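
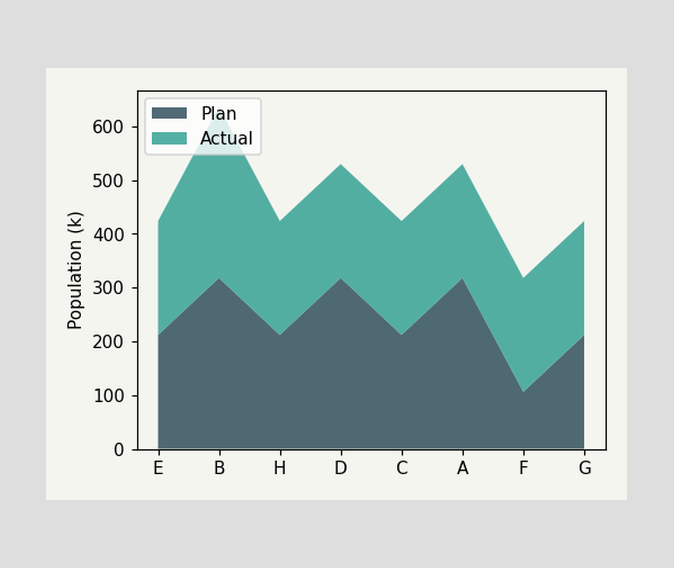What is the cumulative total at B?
The stacked total at B reaches 636k.

636k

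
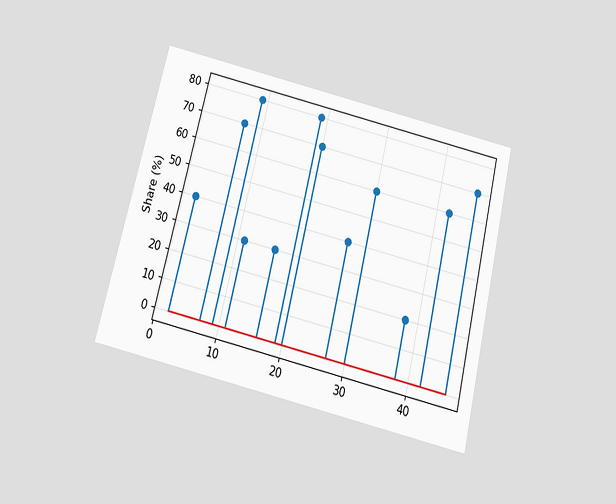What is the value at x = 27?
The chart is tilted about 14° clockwise and viewed slightly from below. The stem at x=27 reaches 40%.

40%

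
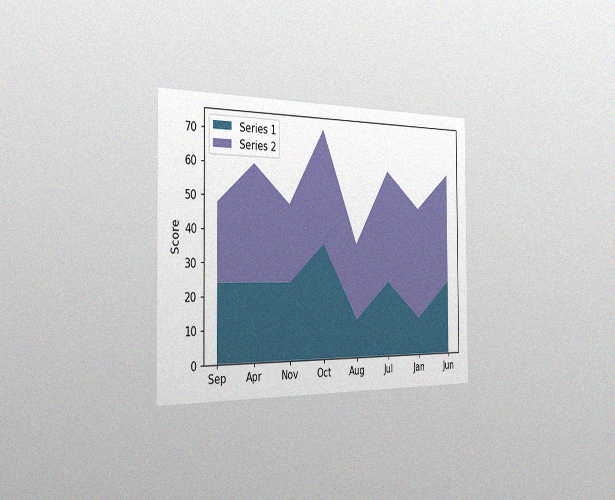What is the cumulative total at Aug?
36

The chart is viewed slightly from the left, with some photo noise. The stacked total at Aug reaches 36.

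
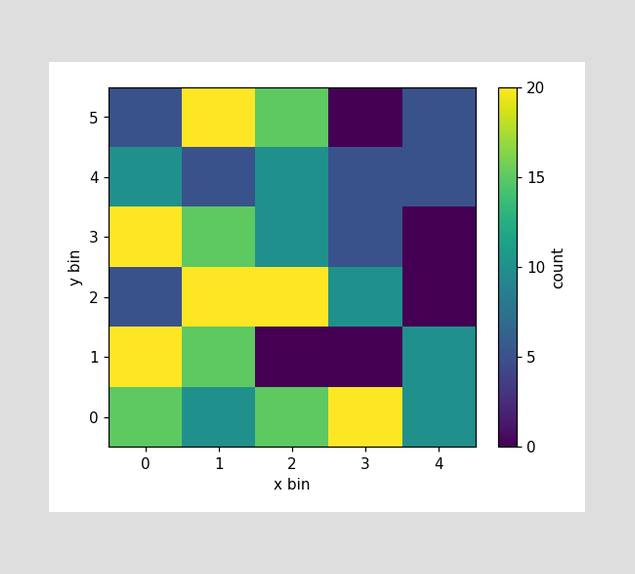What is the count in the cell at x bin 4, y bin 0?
Matching the cell (4, 0) against the colorbar gives 10.

10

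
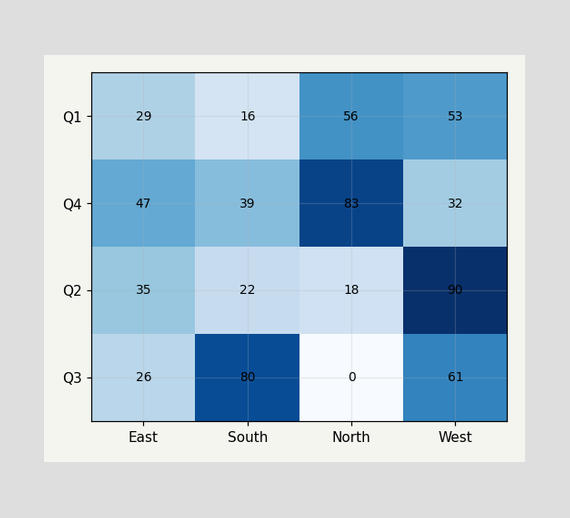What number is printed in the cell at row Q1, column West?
The (Q1, West) cell reads 53.

53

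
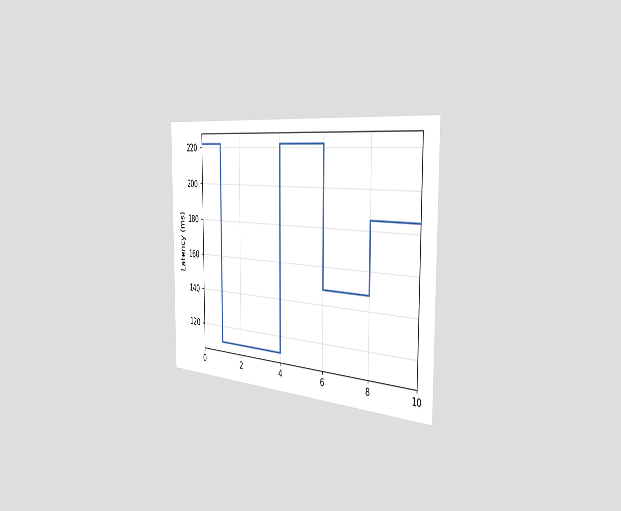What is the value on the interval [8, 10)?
The chart is viewed slightly from the right. On [8, 10) the step sits at 185ms.

185ms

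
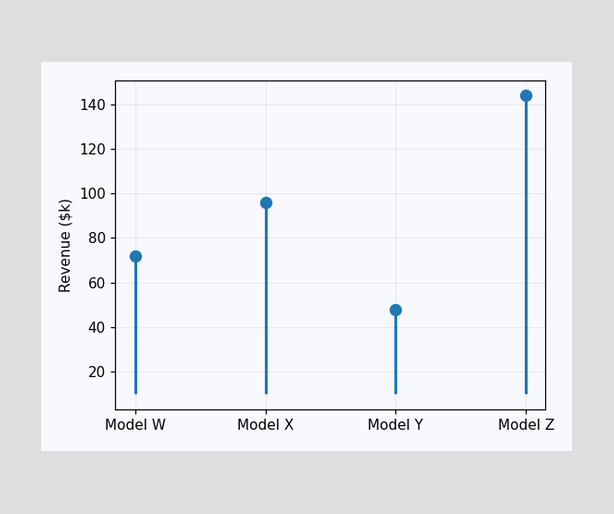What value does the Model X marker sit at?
The Model X marker sits at $96k.

$96k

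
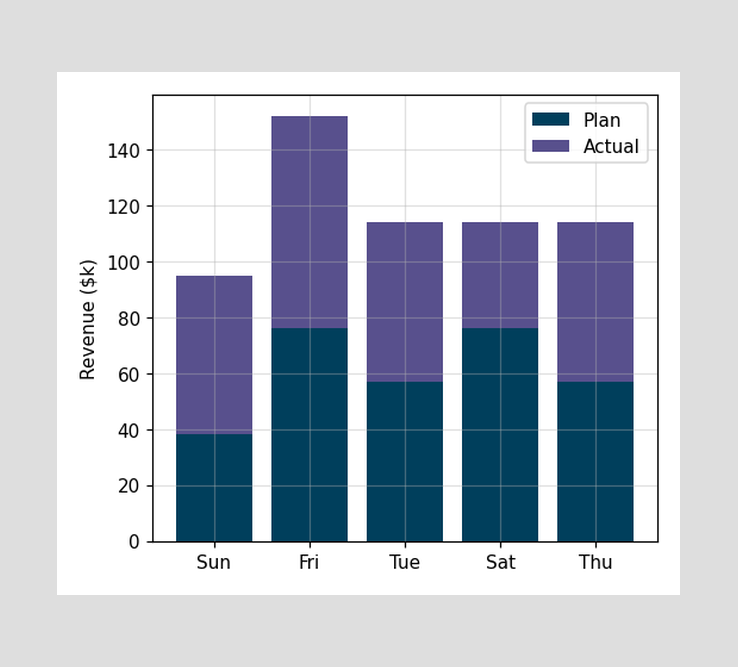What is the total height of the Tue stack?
$114k

The Tue stack's top reaches $114k on the y-axis.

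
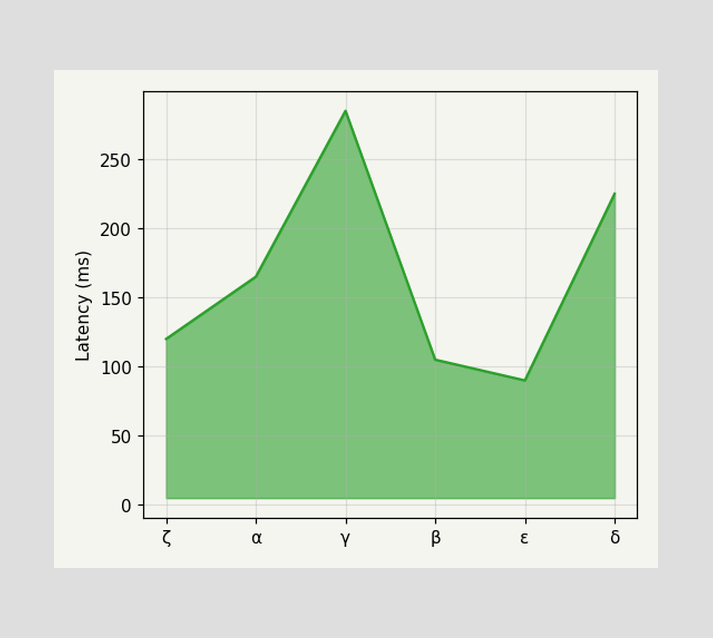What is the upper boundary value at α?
165ms

At α the upper boundary is at 165ms.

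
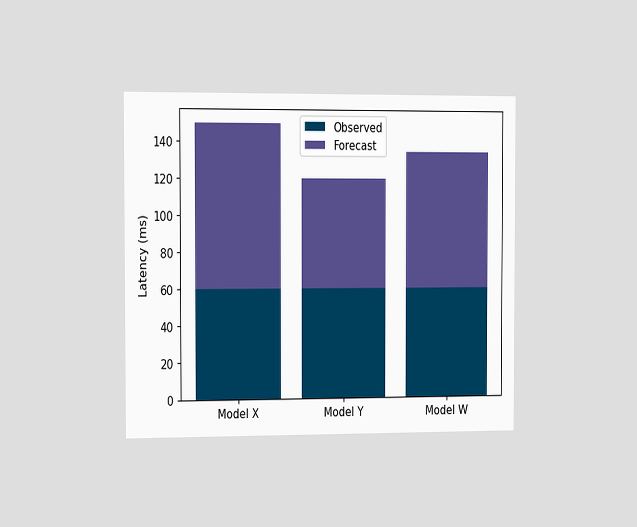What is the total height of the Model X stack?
150ms

The chart is viewed slightly from the left. The Model X stack's top reaches 150ms on the y-axis.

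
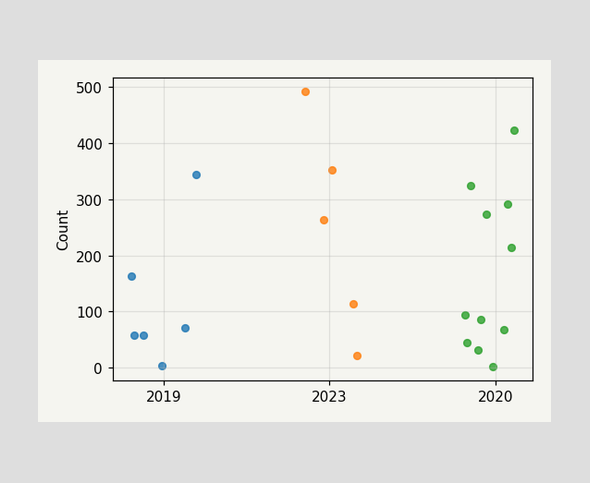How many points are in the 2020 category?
11

Counting the markers in the 2020 column gives 11.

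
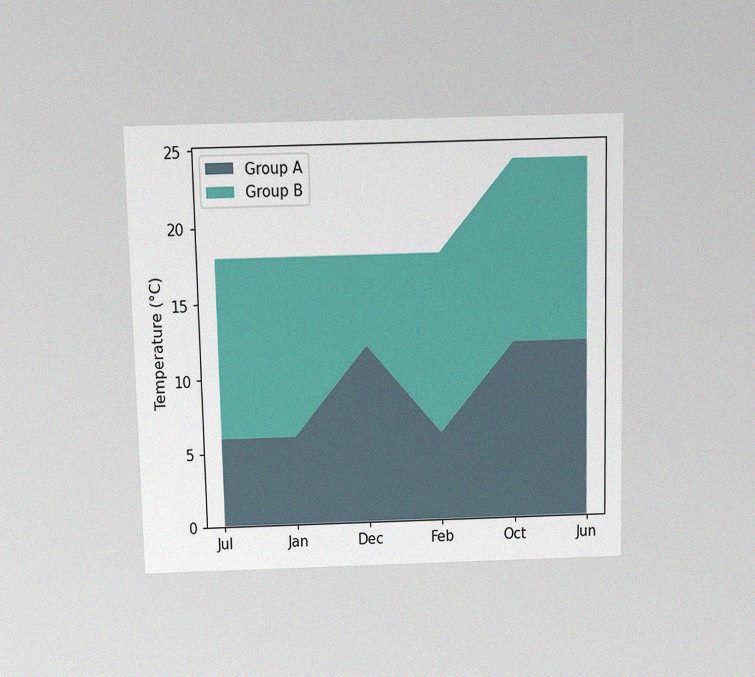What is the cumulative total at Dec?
The chart is viewed slightly from above, with some photo noise. The stacked total at Dec reaches 18°C.

18°C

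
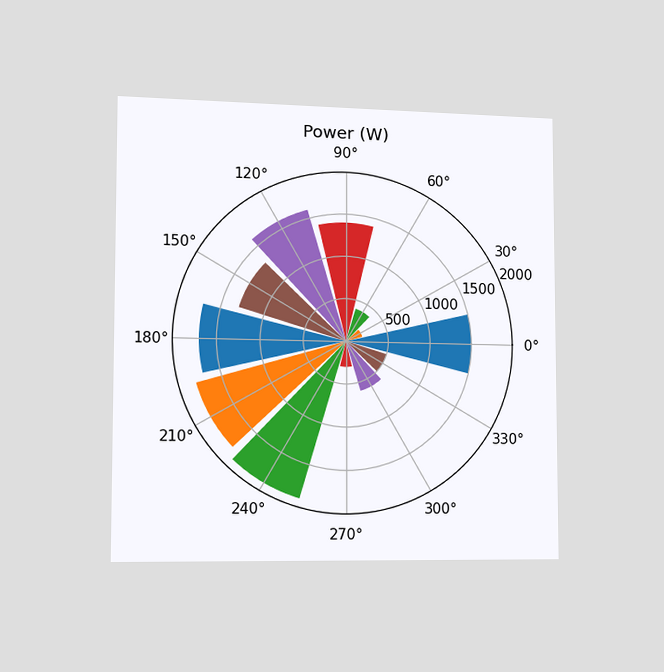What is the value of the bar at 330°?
500W

The chart is viewed slightly from the left. The bar at 330° reaches 500W on the radial axis.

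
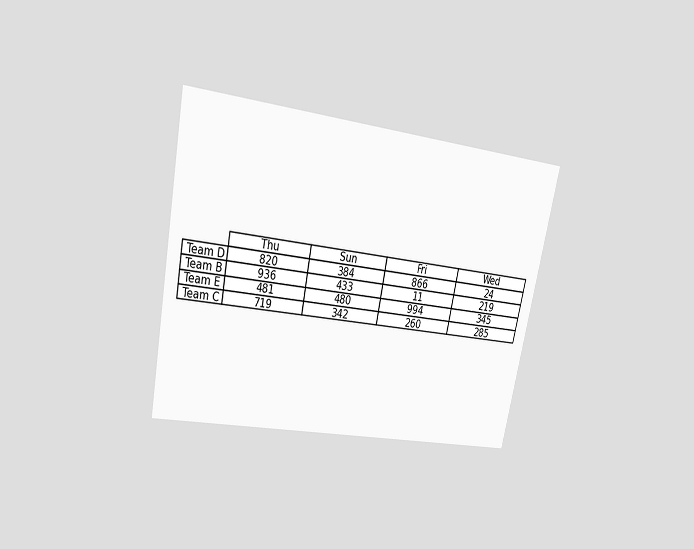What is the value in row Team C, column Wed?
285

The chart is tilted about 11° clockwise and viewed at a slight angle. The (Team C, Wed) cell reads 285.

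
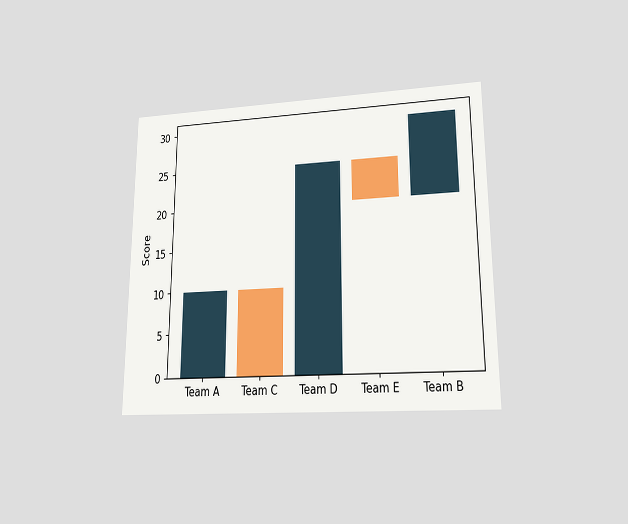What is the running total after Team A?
10

The chart is viewed at a slight angle. After Team A the running total reaches 10.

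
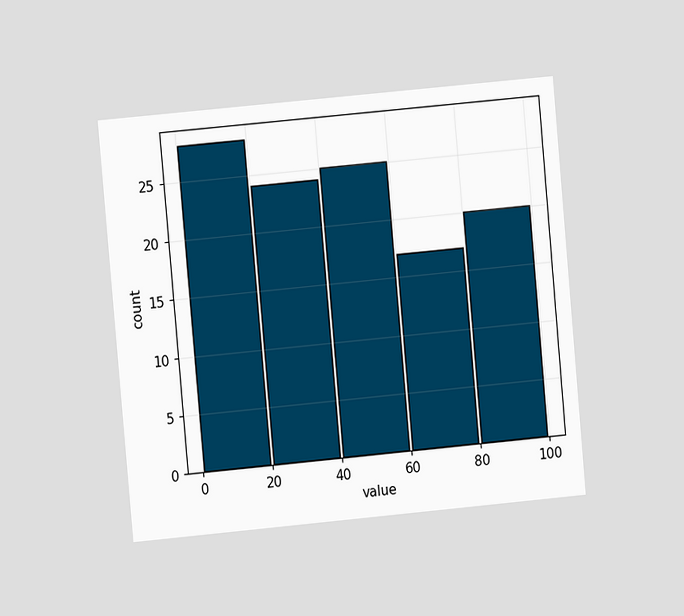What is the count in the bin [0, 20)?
The chart is tilted about 5° counter-clockwise and viewed at a slight angle. The [0, 20) bin has height 28.

28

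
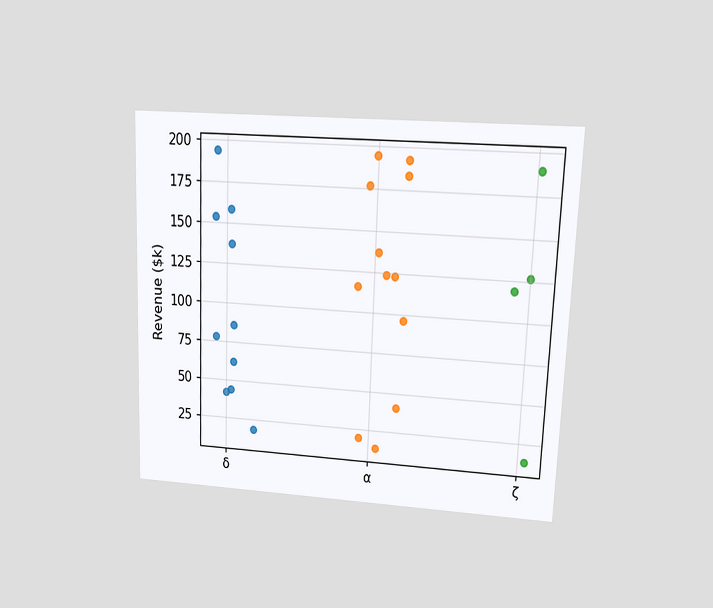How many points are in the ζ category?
The chart is tilted about 2° clockwise and viewed at a slight angle. Counting the markers in the ζ column gives 4.

4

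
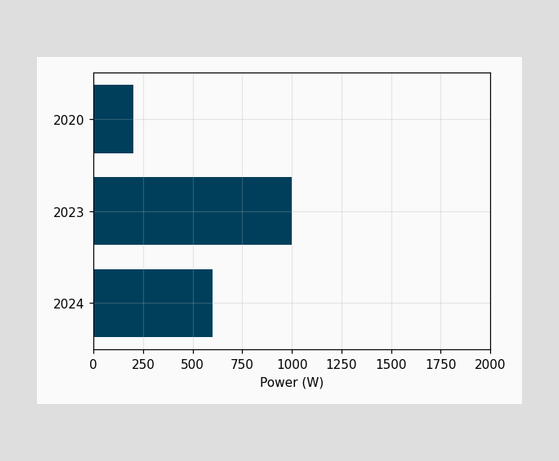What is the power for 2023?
1000W

Reading along the chart's x-axis, the 2023 bar reaches 1000W.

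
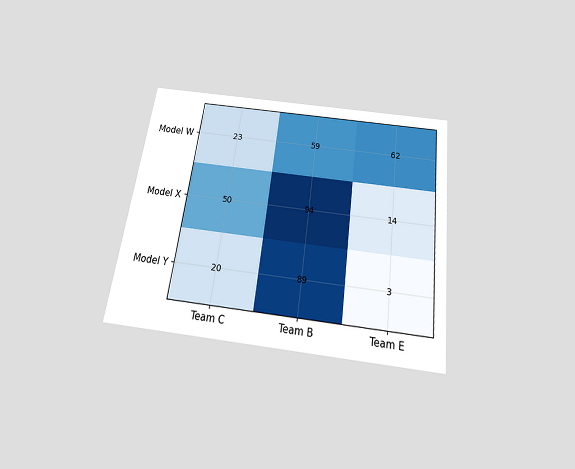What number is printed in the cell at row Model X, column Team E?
The chart is tilted about 8° clockwise and viewed slightly from below. The (Model X, Team E) cell reads 14.

14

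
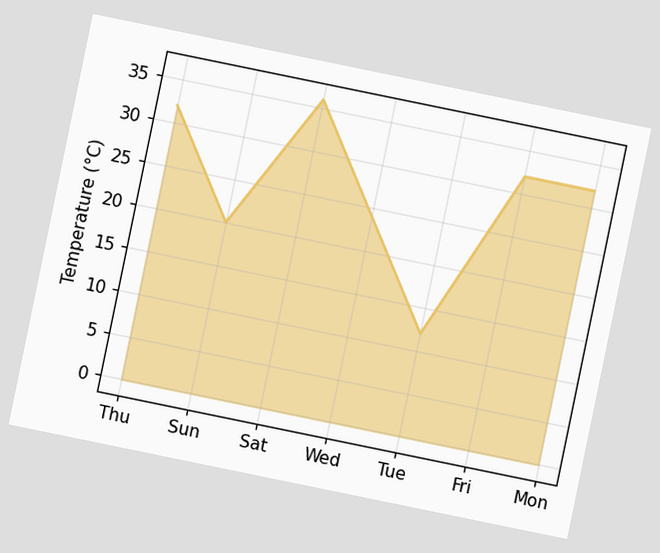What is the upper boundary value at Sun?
The chart is tilted about 12° clockwise. At Sun the upper boundary is at 20°C.

20°C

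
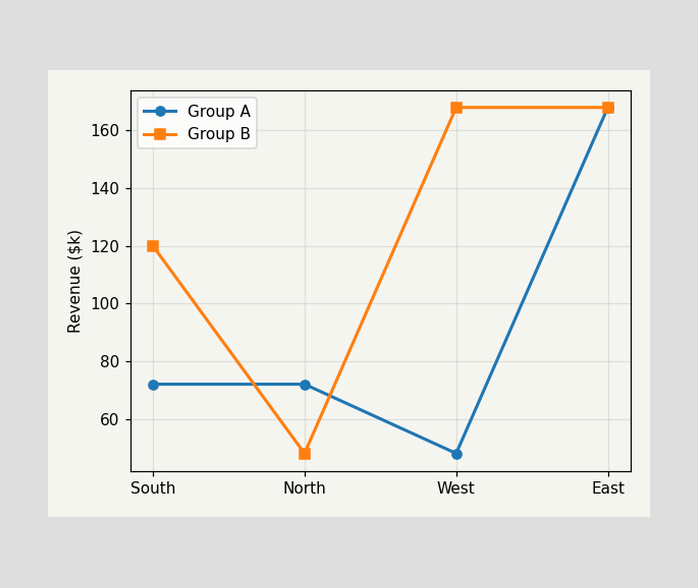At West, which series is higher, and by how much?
Group B, by $120k

At West, Group B sits above the other line by $120k.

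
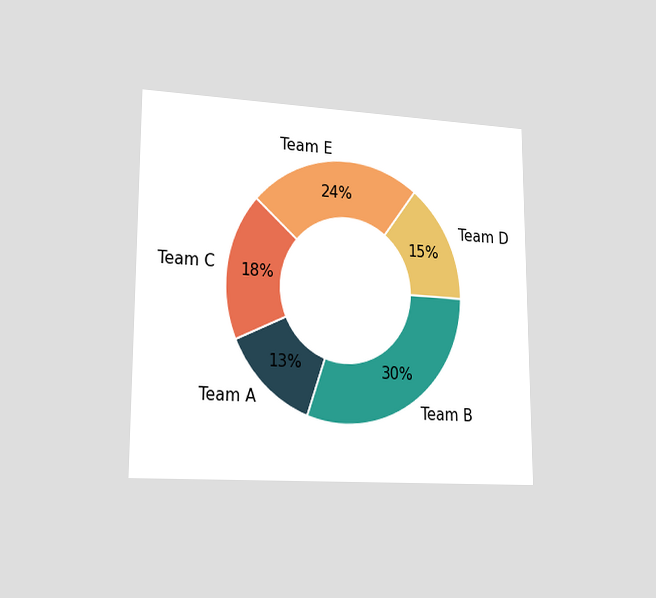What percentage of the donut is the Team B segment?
30%

The chart is viewed slightly from the left. The Team B segment takes up 30% of the ring.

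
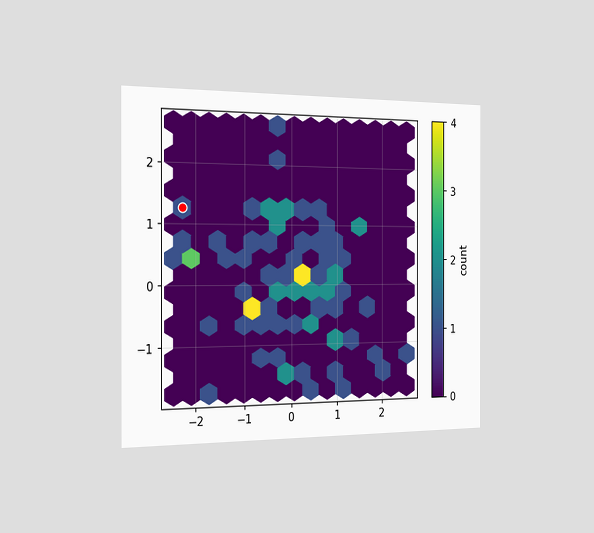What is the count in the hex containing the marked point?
The chart is viewed slightly from the left. The marked hex reads 1 on the colorbar.

1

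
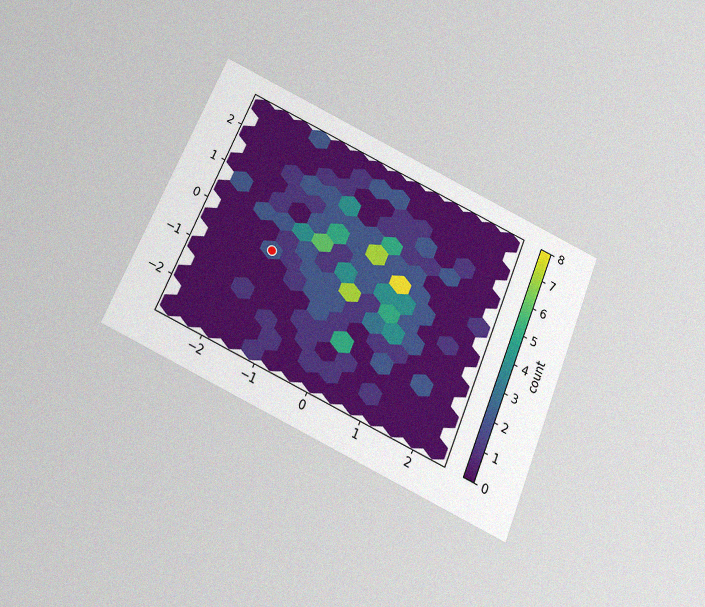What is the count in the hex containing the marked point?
2

The chart is tilted about 23° clockwise and viewed slightly from below, with some photo noise. The marked hex reads 2 on the colorbar.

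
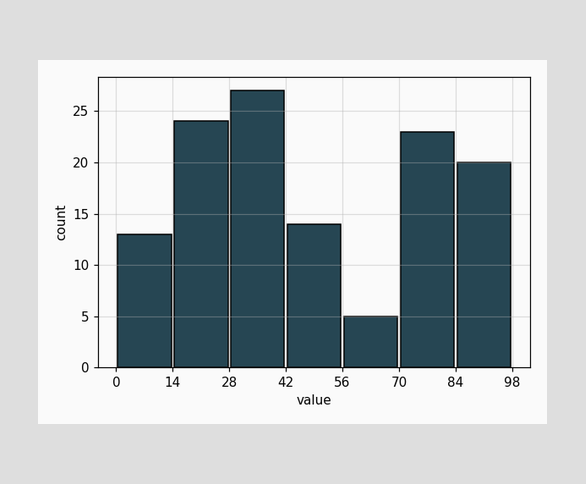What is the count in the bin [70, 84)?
23

The [70, 84) bin has height 23.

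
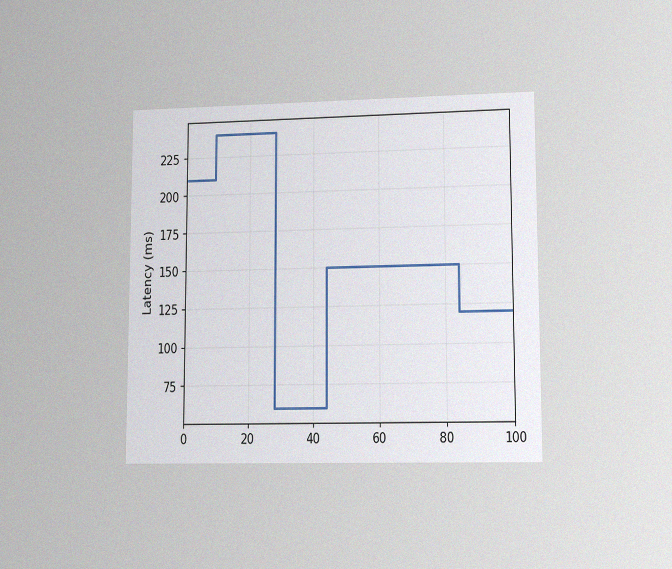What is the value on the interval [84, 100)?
The chart is viewed at a slight angle, with some photo noise. On [84, 100) the step sits at 120ms.

120ms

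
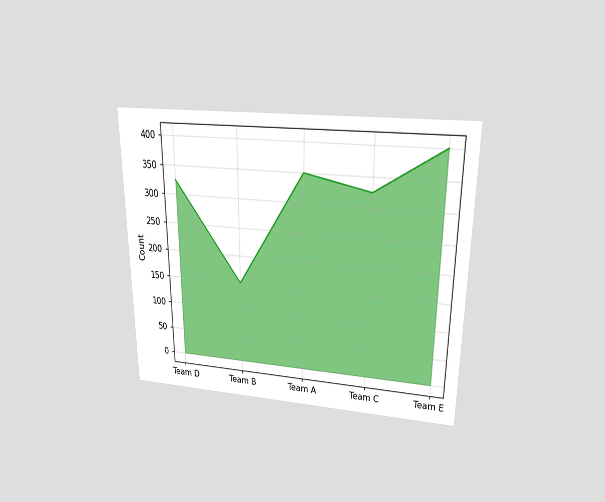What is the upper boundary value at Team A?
The chart is viewed slightly from above. At Team A the upper boundary is at 350.

350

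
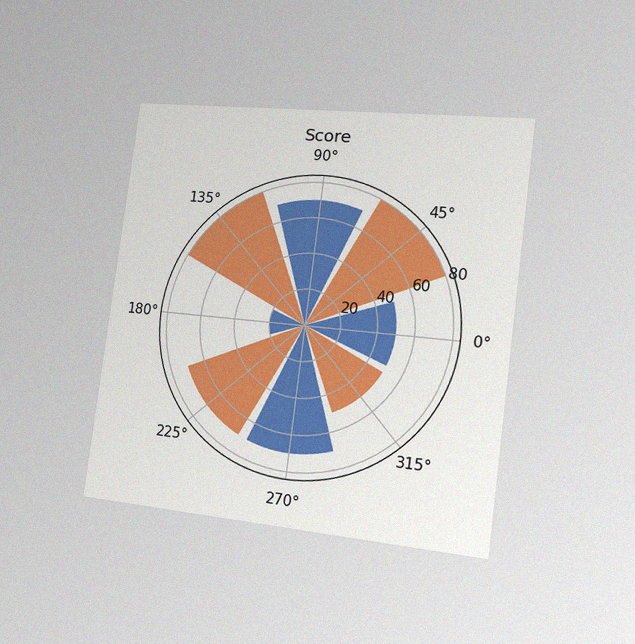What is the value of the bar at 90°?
The chart is tilted about 7° clockwise and viewed slightly from the right, with some photo noise. The bar at 90° reaches 70 on the radial axis.

70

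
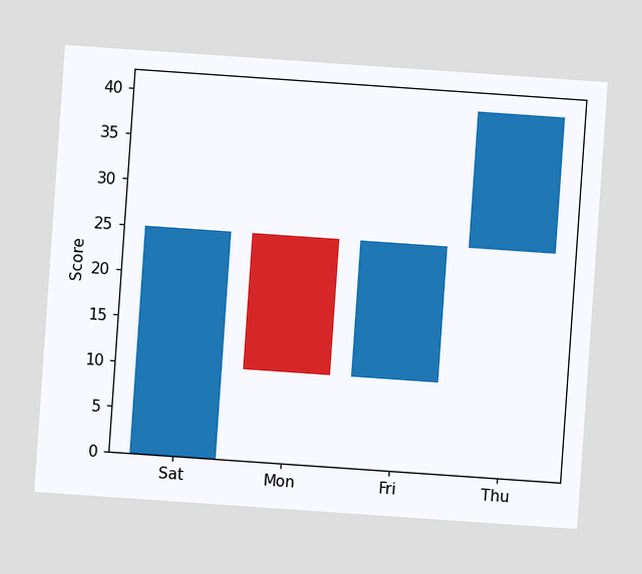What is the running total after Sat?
25

The chart is tilted about 4° clockwise. After Sat the running total reaches 25.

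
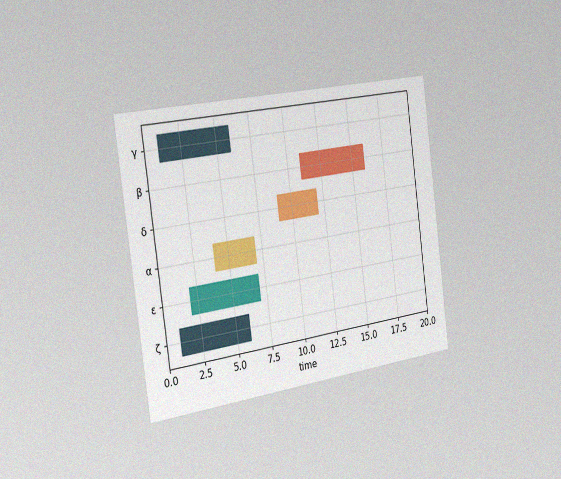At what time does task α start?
The chart is tilted about 8° counter-clockwise and viewed slightly from the left, with some photo noise. The α bar begins at t=4.

4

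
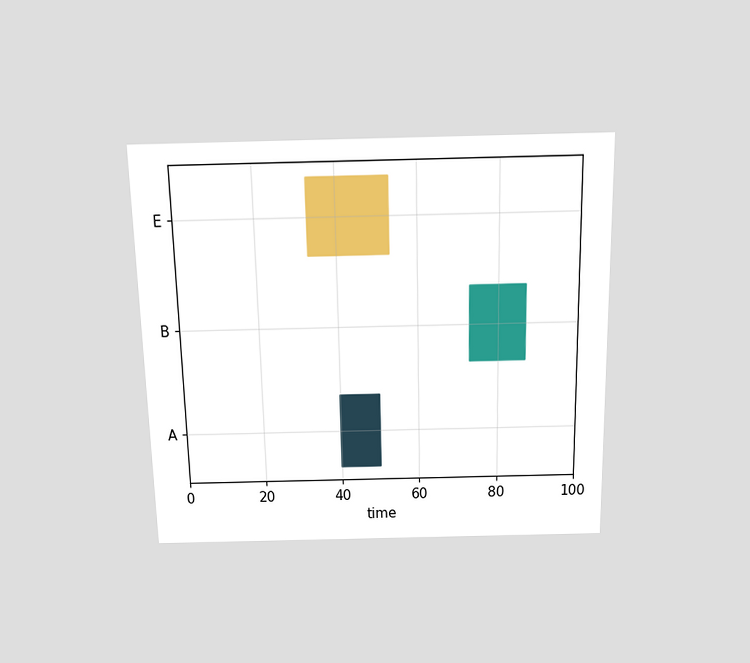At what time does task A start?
The chart is viewed slightly from above. The A bar begins at t=40.

40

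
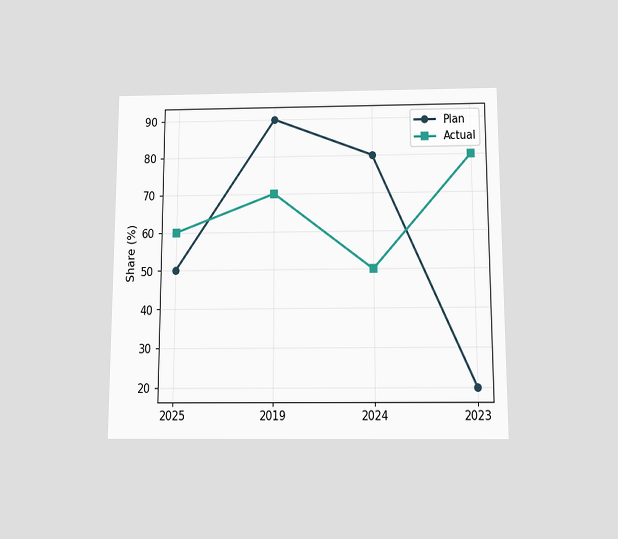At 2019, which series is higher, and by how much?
Plan, by 20%

The chart is viewed slightly from below. At 2019, Plan sits above the other line by 20%.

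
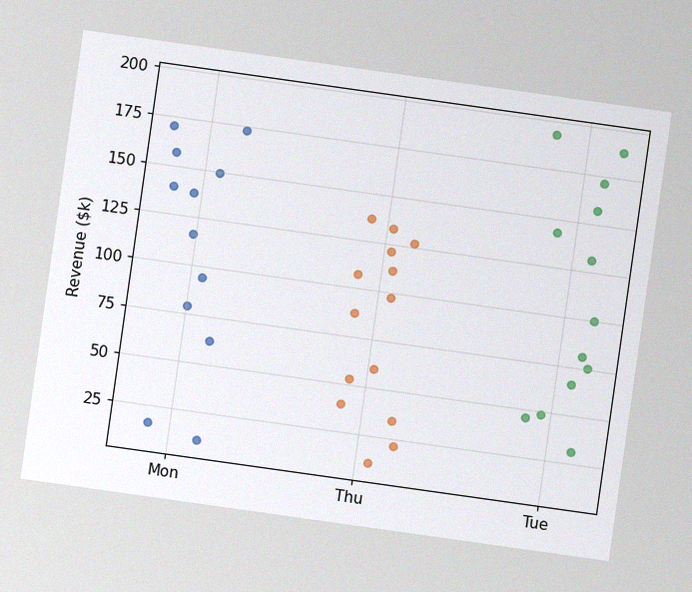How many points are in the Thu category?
The chart is tilted about 8° clockwise, with some photo noise. Counting the markers in the Thu column gives 14.

14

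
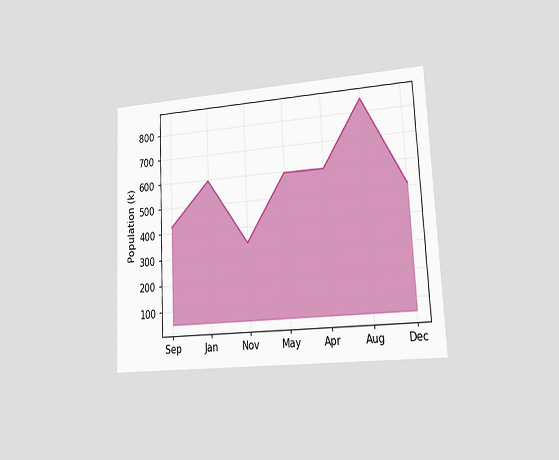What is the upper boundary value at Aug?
The chart is tilted about 3° counter-clockwise and viewed at a slight angle. At Aug the upper boundary is at 850k.

850k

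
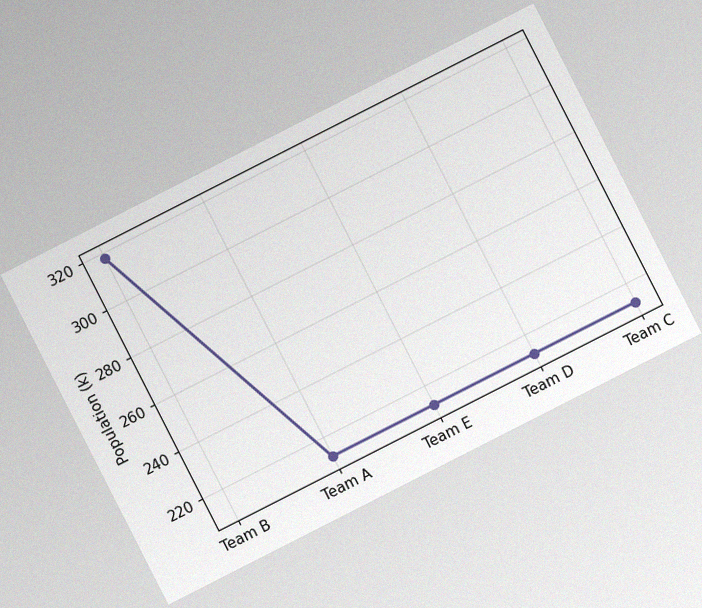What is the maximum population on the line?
The chart is tilted about 27° counter-clockwise, with some photo noise. The highest point is at Team B, and reading across to the y-axis gives 318k.

318k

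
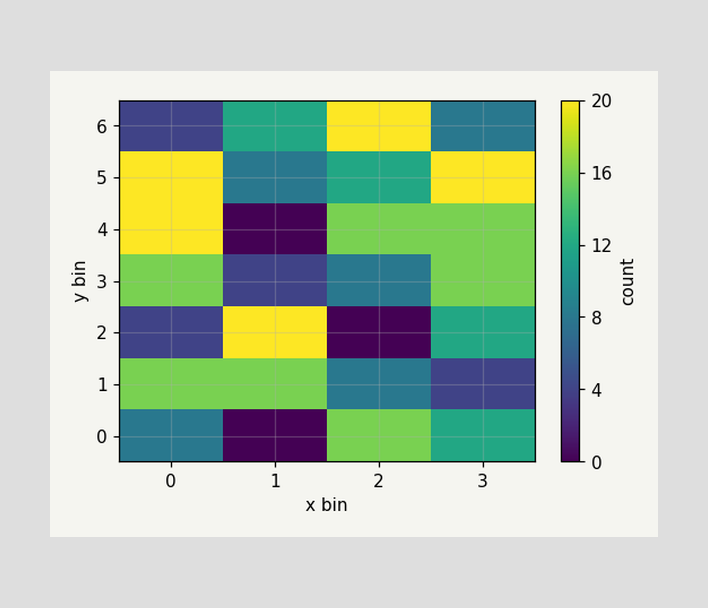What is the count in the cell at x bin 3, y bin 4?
Matching the cell (3, 4) against the colorbar gives 16.

16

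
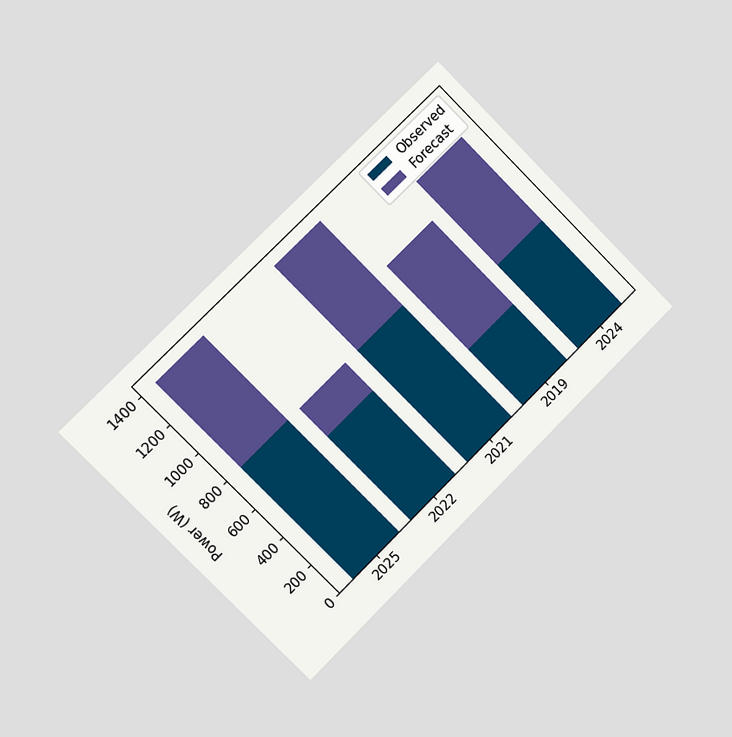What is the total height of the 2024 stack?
The chart is tilted about 45° counter-clockwise and viewed slightly from the left. The 2024 stack's top reaches 1200W on the y-axis.

1200W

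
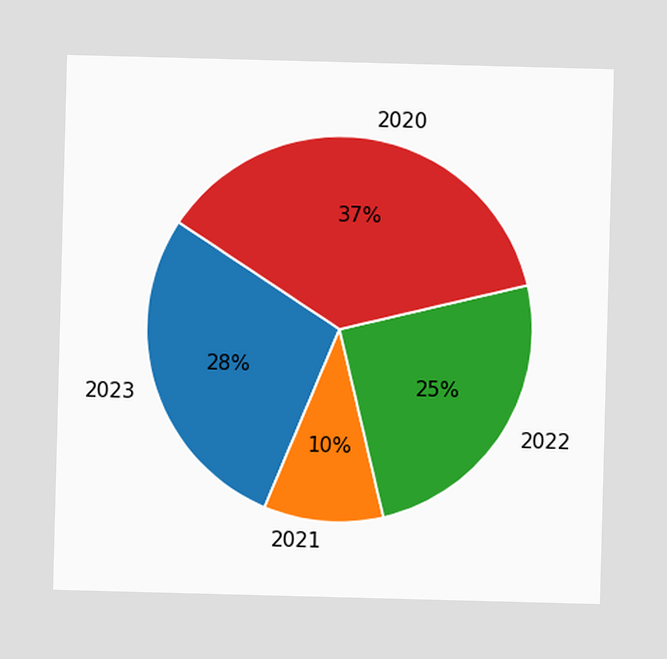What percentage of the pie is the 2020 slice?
The 2020 slice takes up 37% of the pie.

37%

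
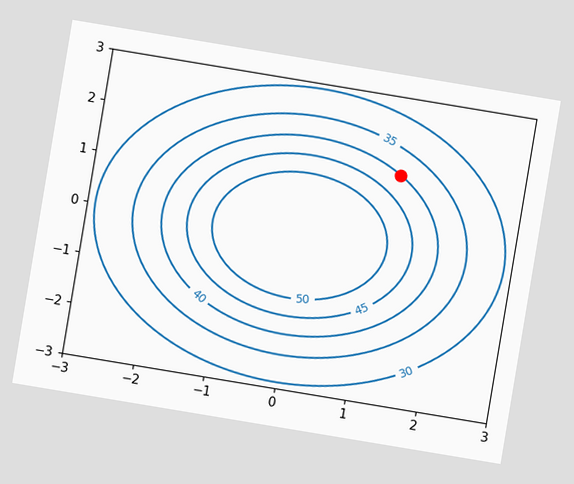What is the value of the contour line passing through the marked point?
The chart is tilted about 9° clockwise. The marked point sits on the contour labelled 40.

40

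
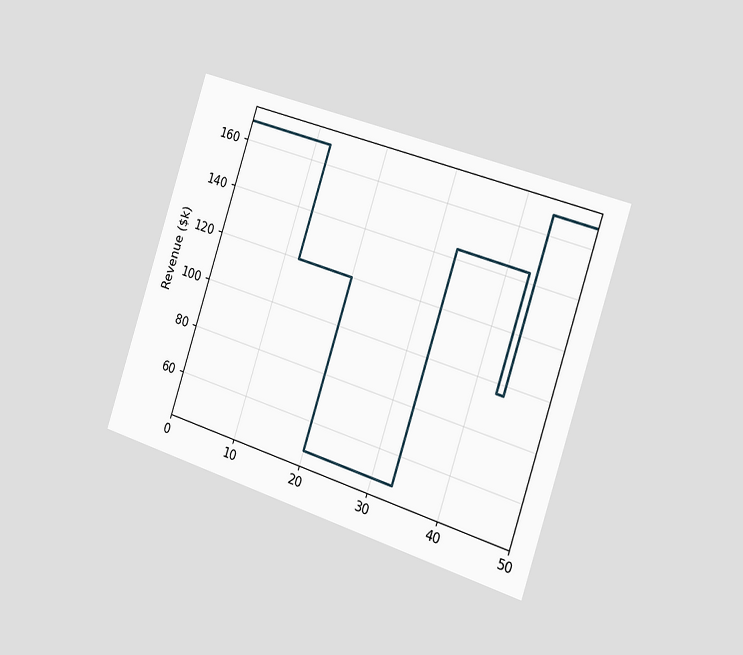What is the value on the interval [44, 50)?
$168k

The chart is tilted about 18° clockwise and viewed slightly from the right. On [44, 50) the step sits at $168k.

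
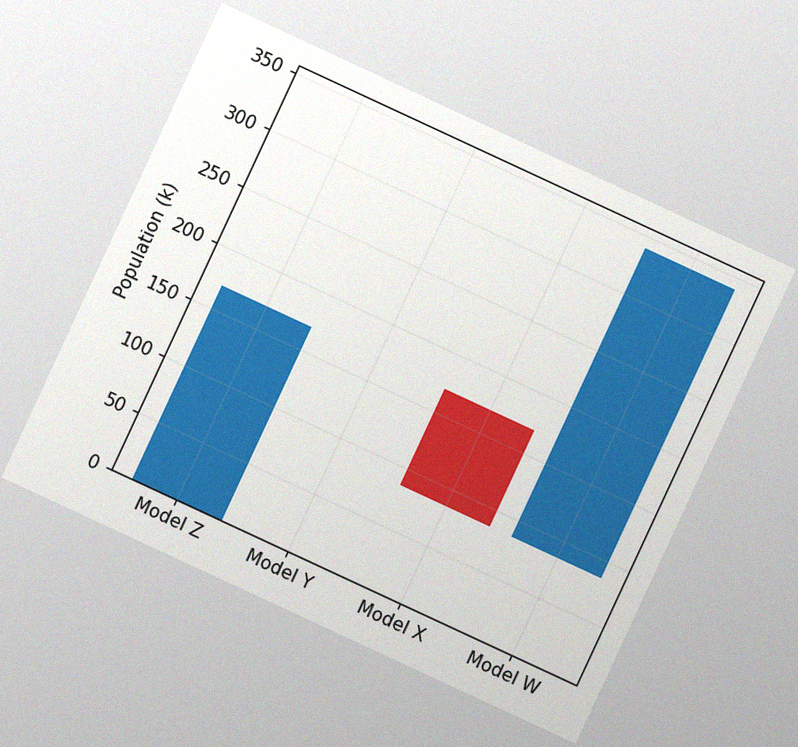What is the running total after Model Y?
170k

The chart is tilted about 25° clockwise, with some photo noise. After Model Y the running total reaches 170k.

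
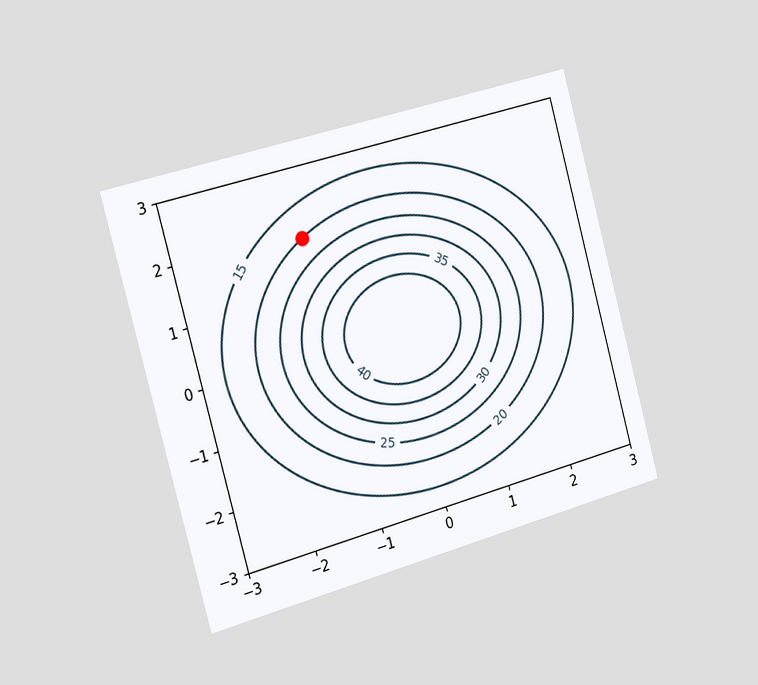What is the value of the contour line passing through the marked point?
20

The chart is tilted about 15° counter-clockwise and viewed slightly from the left. The marked point sits on the contour labelled 20.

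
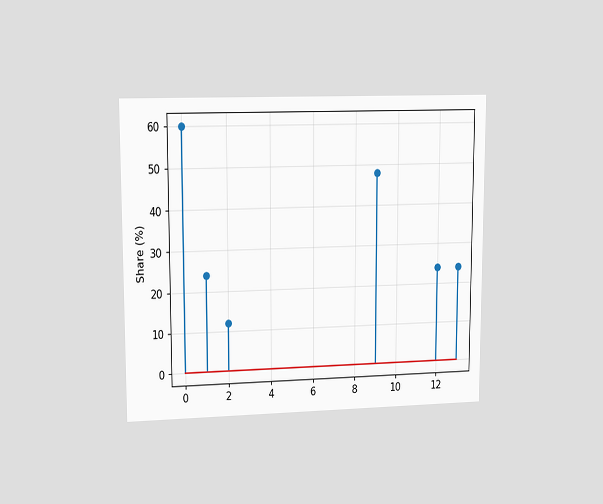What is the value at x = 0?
The chart is viewed at a slight angle. The stem at x=0 reaches 60%.

60%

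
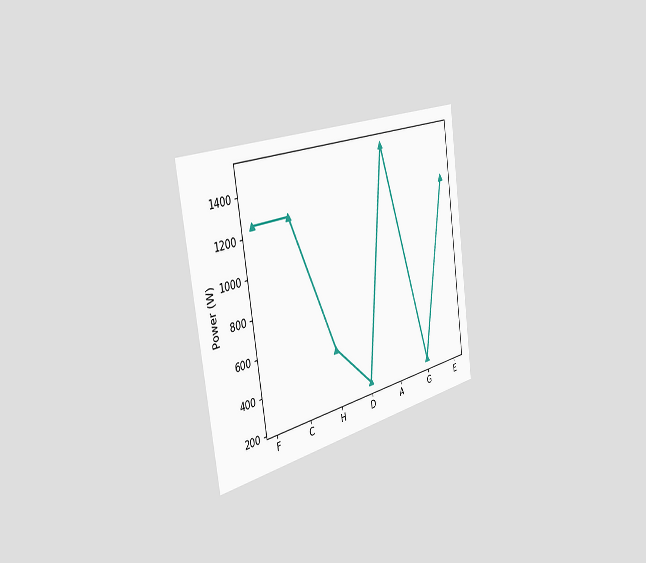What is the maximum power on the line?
1500W

The chart is tilted about 8° counter-clockwise and viewed slightly from the left. The highest point is at A, and reading across to the y-axis gives 1500W.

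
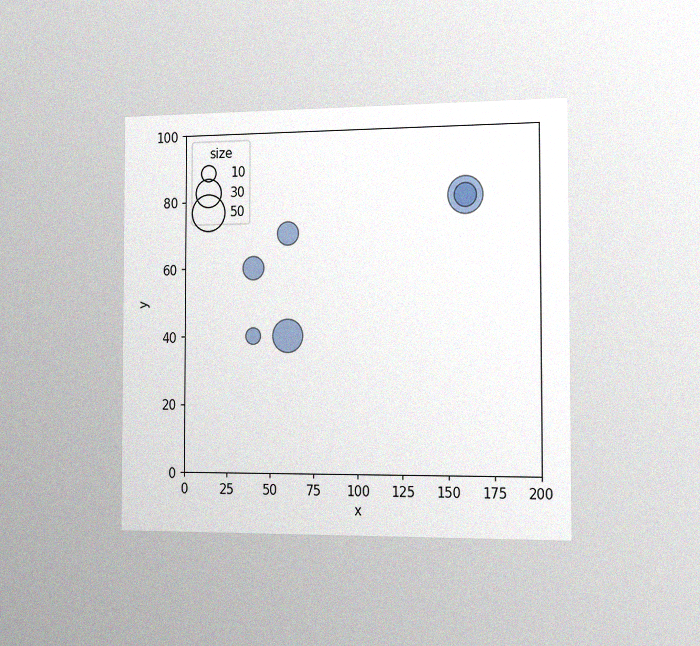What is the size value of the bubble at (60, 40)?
40

The chart is viewed slightly from the right, with some photo noise. Matching the bubble at (60, 40) against the size legend gives 40.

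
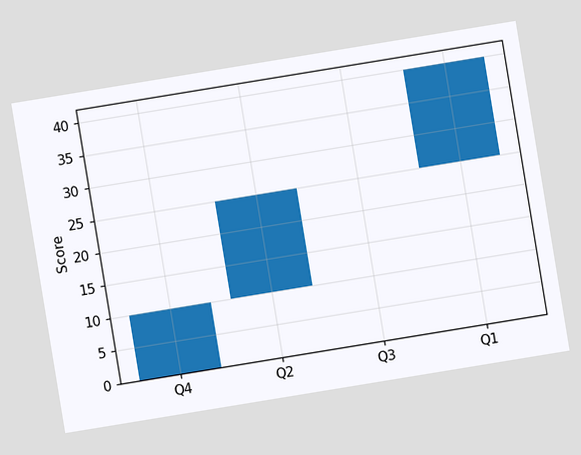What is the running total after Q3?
25

The chart is tilted about 9° counter-clockwise. After Q3 the running total reaches 25.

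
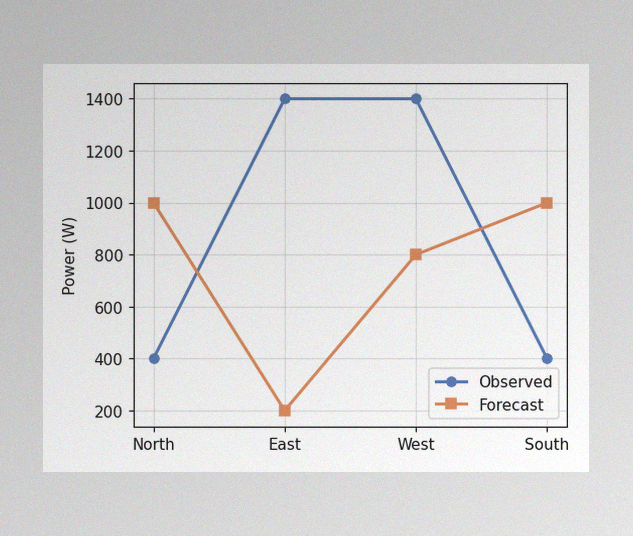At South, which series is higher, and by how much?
Forecast, by 600W

The image has some photo noise and uneven lighting. At South, Forecast sits above the other line by 600W.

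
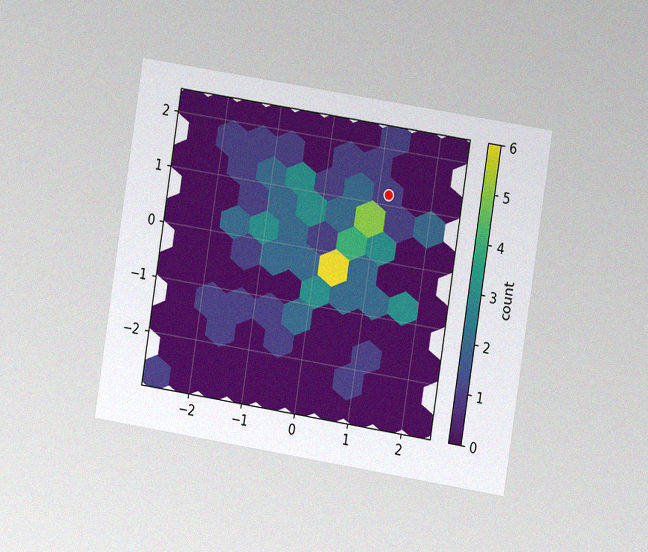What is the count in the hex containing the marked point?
The chart is tilted about 9° clockwise and viewed slightly from the right, with some photo noise. The marked hex reads 1 on the colorbar.

1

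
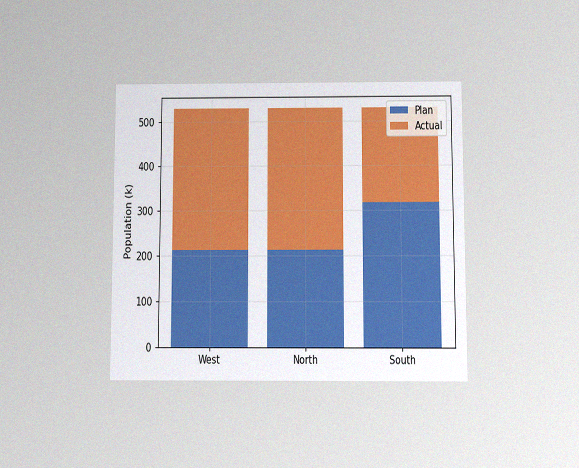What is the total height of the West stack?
The chart is viewed slightly from below, with some photo noise. The West stack's top reaches 530k on the y-axis.

530k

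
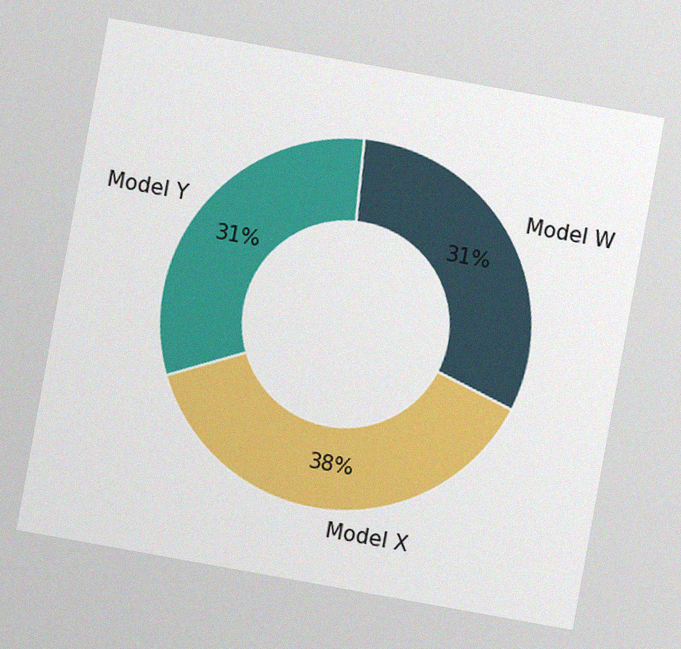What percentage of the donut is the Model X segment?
38%

The chart is tilted about 10° clockwise, with some photo noise. The Model X segment takes up 38% of the ring.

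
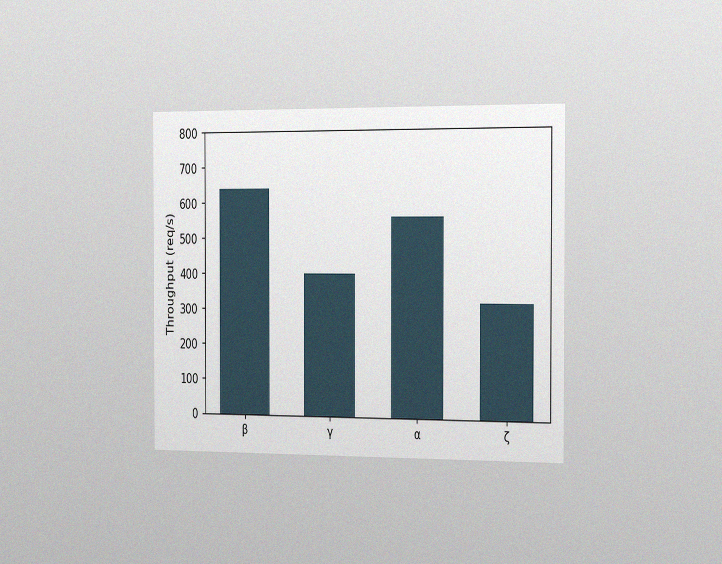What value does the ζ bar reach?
320req/s

The chart is viewed slightly from the right, with some photo noise. Reading along the chart's y-axis, the ζ bar reaches 320req/s.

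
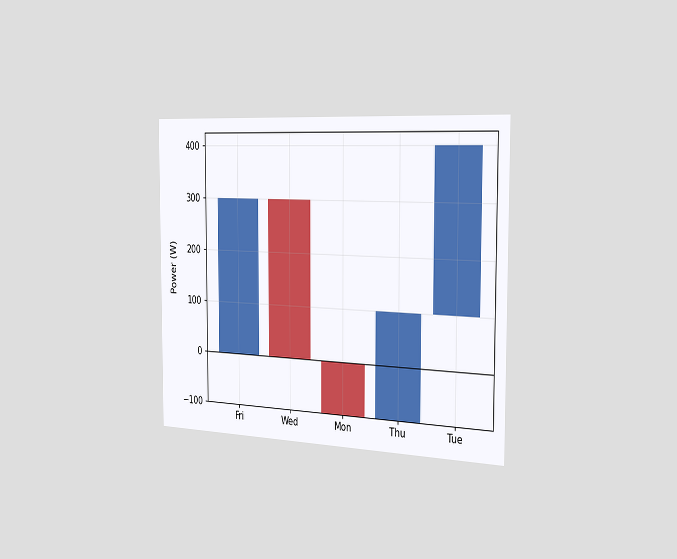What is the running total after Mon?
-100W

The chart is viewed slightly from the right. After Mon the running total reaches -100W.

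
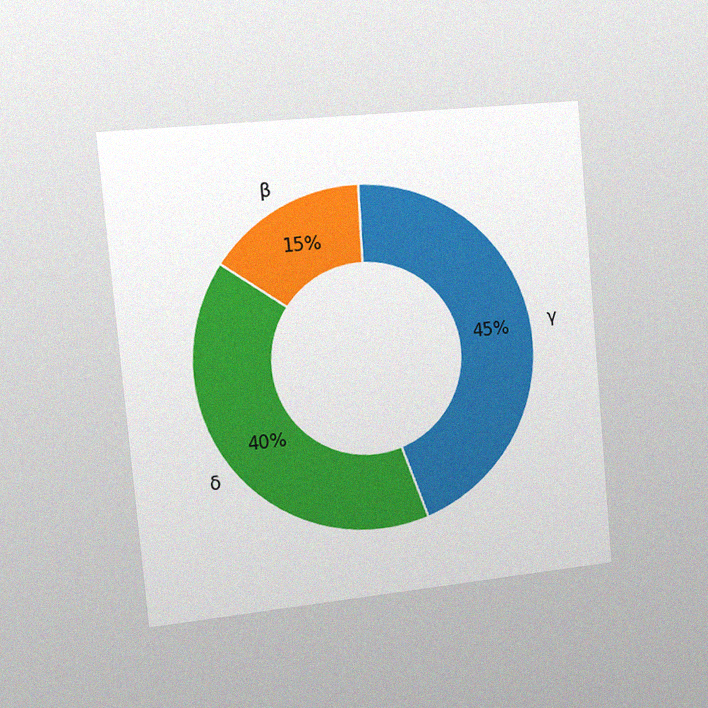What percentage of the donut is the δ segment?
The chart is tilted about 5° counter-clockwise and viewed slightly from the left, with some photo noise. The δ segment takes up 40% of the ring.

40%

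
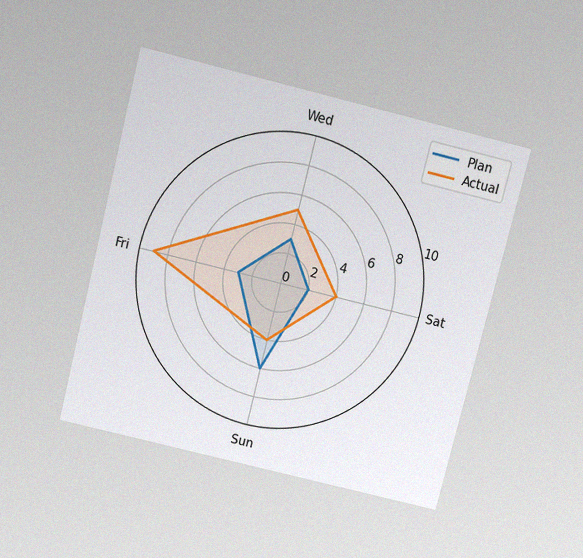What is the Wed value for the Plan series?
The chart is tilted about 14° clockwise and viewed slightly from above, with some photo noise. On the Wed axis, Plan reaches 3.

3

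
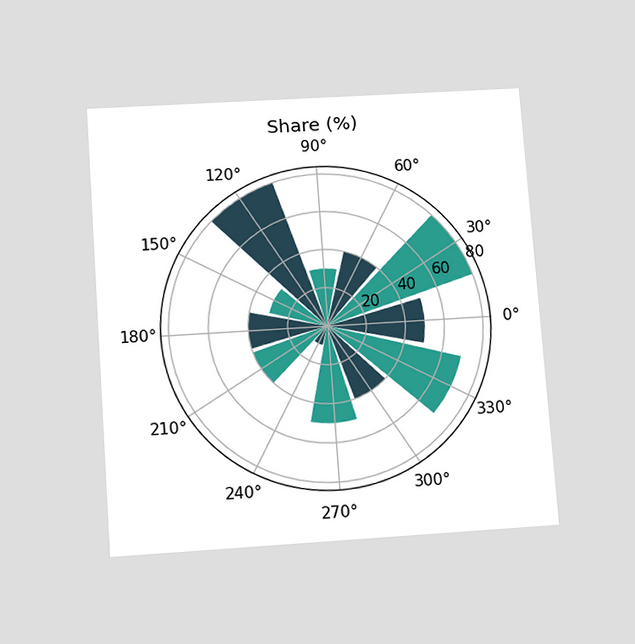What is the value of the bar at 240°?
The chart is tilted about 4° counter-clockwise and viewed slightly from below. The bar at 240° reaches 10% on the radial axis.

10%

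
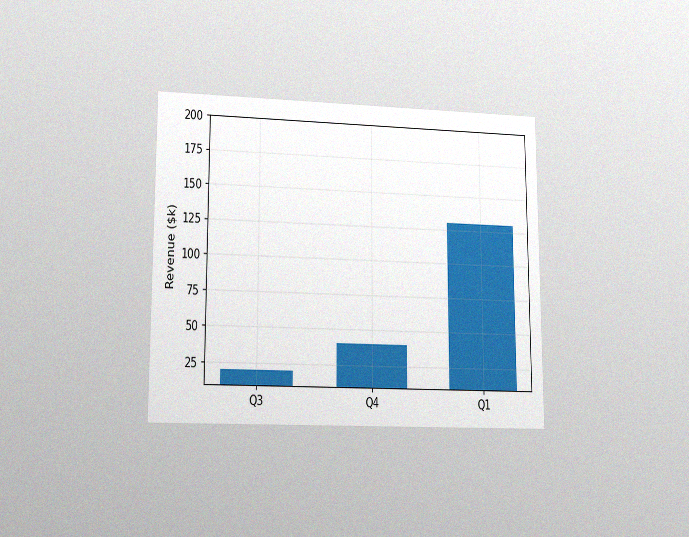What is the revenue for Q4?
$40k

The chart is viewed at a slight angle, with some photo noise. Reading along the chart's y-axis, the Q4 bar reaches $40k.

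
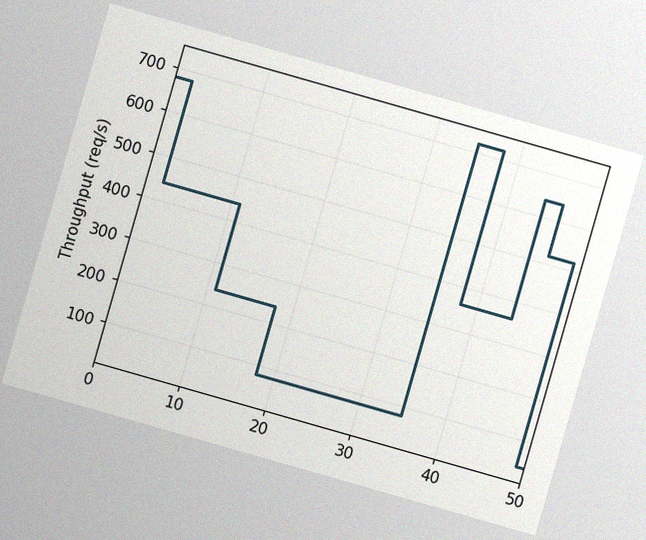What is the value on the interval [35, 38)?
720req/s

The chart is tilted about 16° clockwise, with some photo noise. On [35, 38) the step sits at 720req/s.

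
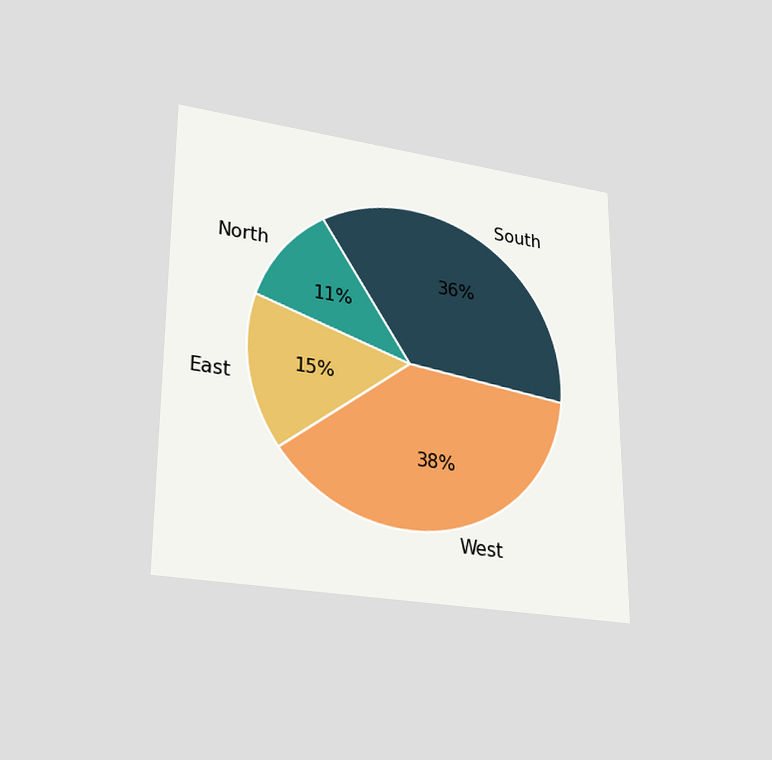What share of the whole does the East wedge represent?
15%

The chart is viewed at a slight angle. The East slice takes up 15% of the pie.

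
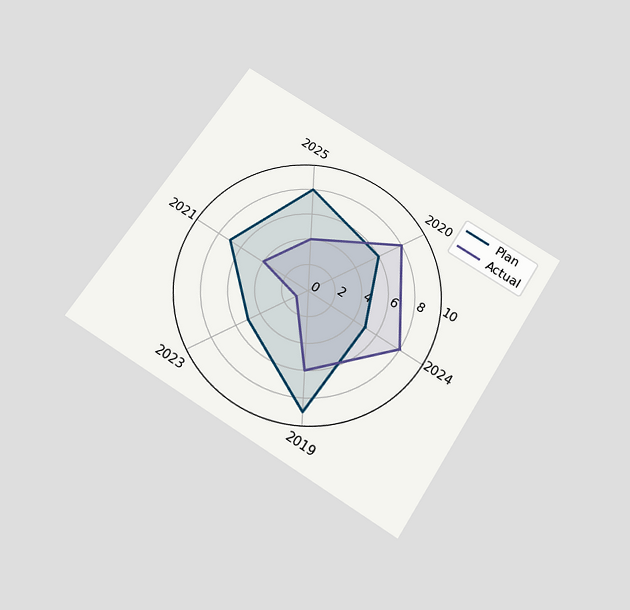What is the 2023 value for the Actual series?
1

The chart is tilted about 32° clockwise and viewed slightly from below. On the 2023 axis, Actual reaches 1.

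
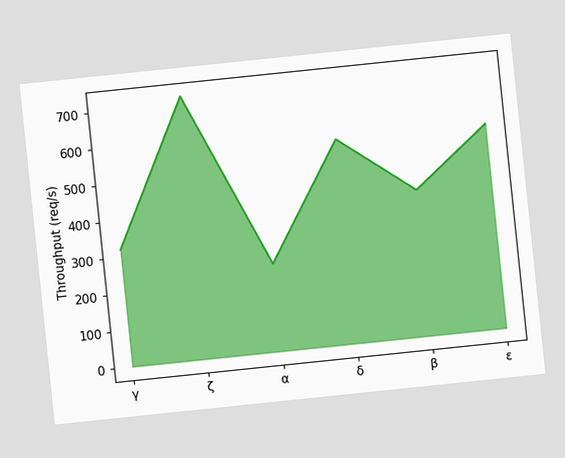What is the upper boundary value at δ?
The chart is tilted about 6° counter-clockwise. At δ the upper boundary is at 560req/s.

560req/s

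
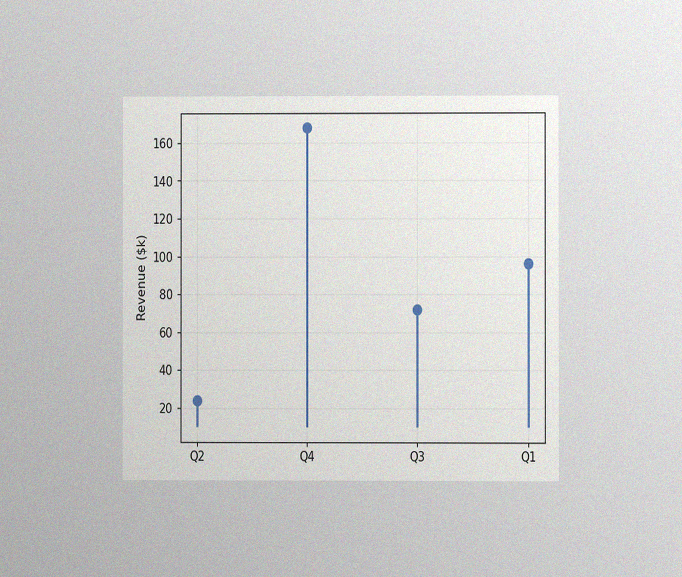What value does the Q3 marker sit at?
The chart is viewed at a slight angle, with some photo noise. The Q3 marker sits at $72k.

$72k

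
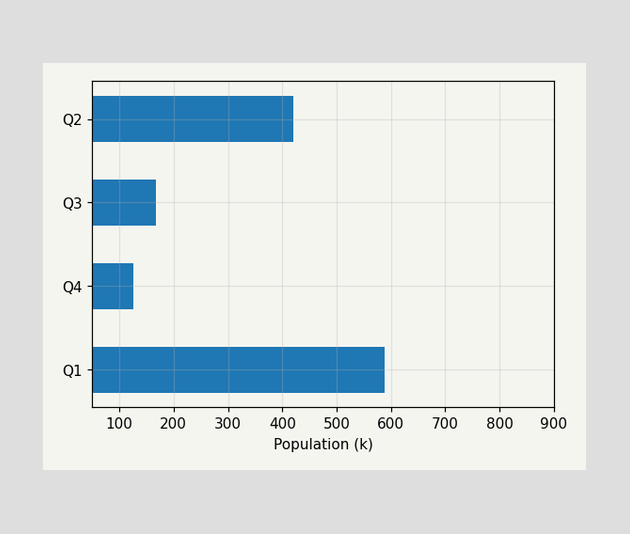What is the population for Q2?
420k

Reading along the chart's x-axis, the Q2 bar reaches 420k.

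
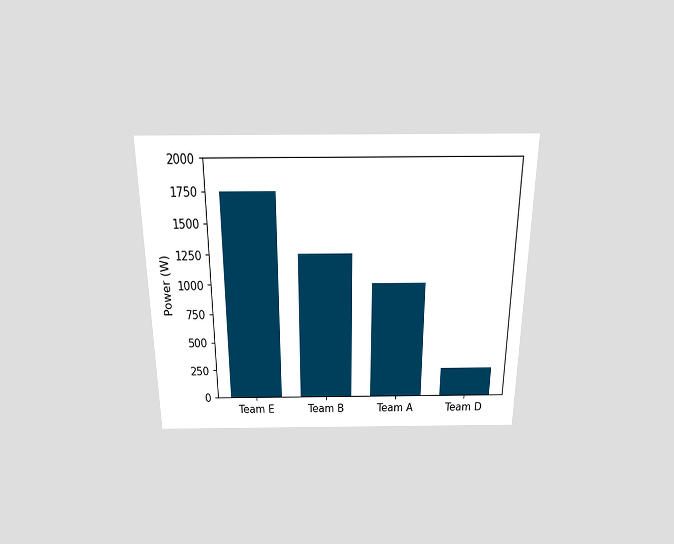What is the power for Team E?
1750W

The chart is viewed slightly from above. Reading along the chart's y-axis, the Team E bar reaches 1750W.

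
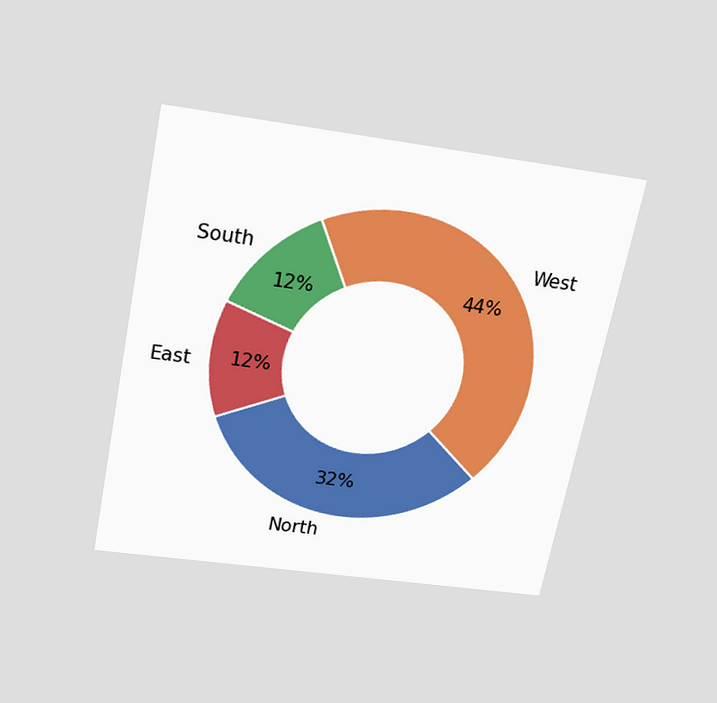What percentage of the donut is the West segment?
44%

The chart is tilted about 11° clockwise and viewed slightly from above. The West segment takes up 44% of the ring.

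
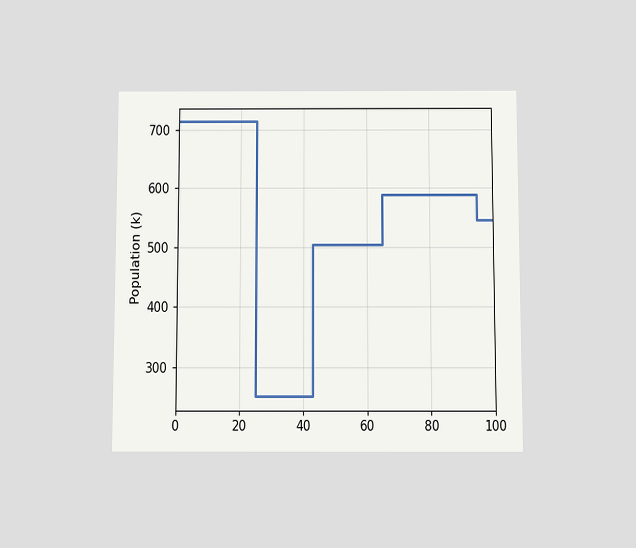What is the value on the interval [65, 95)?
The chart is viewed slightly from below. On [65, 95) the step sits at 588k.

588k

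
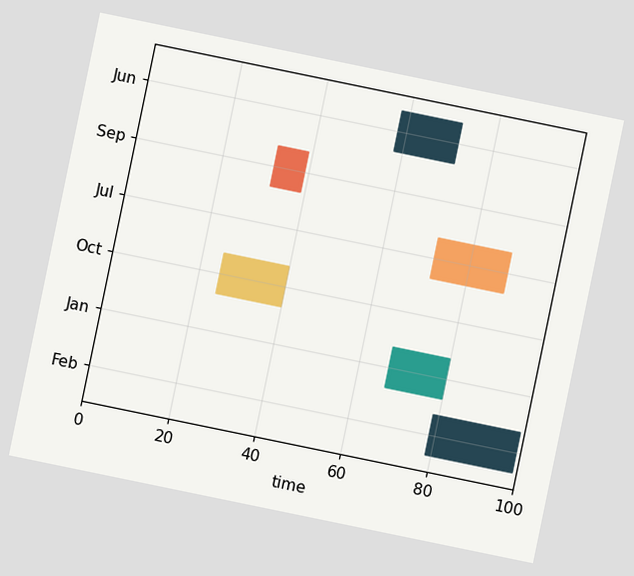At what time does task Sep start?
32

The chart is tilted about 12° clockwise. The Sep bar begins at t=32.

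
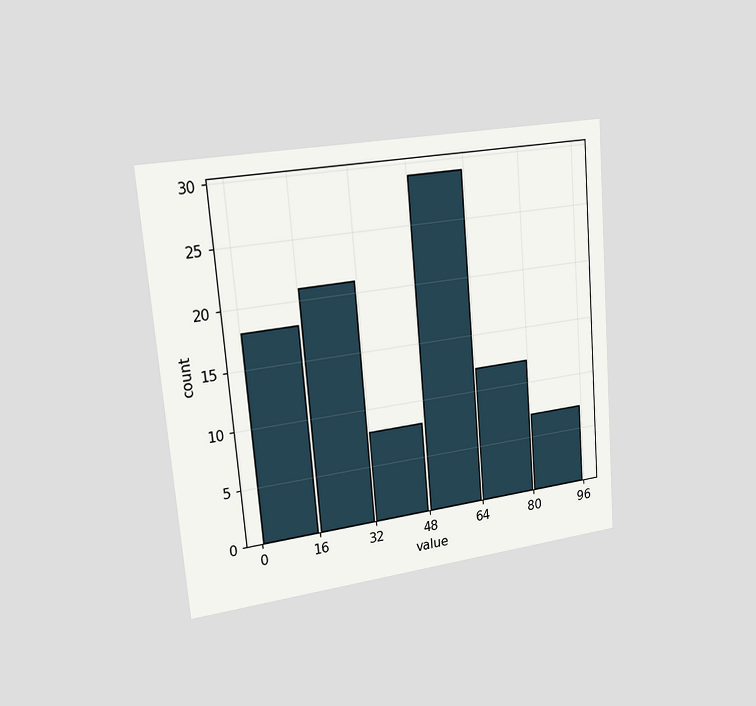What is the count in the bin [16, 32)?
The chart is tilted about 5° counter-clockwise and viewed slightly from the left. The [16, 32) bin has height 21.

21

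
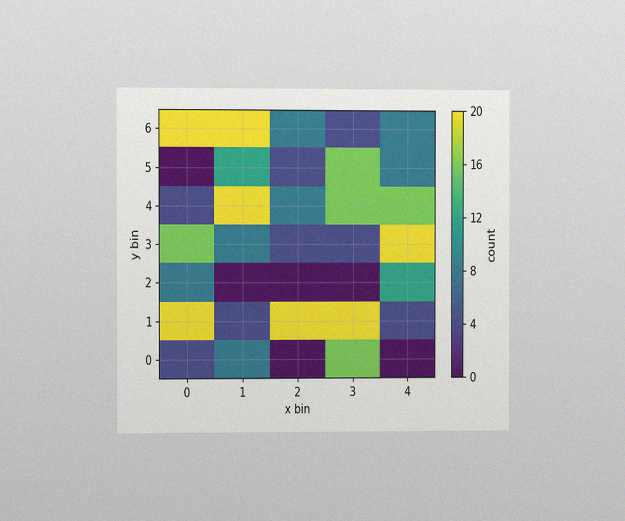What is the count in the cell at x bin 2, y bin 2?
The chart is viewed at a slight angle, with some photo noise. Matching the cell (2, 2) against the colorbar gives 0.

0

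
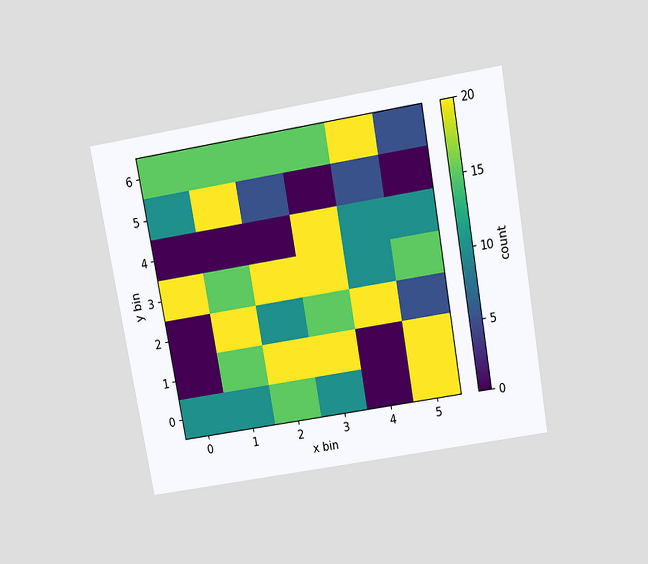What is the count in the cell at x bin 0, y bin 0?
The chart is tilted about 10° counter-clockwise and viewed slightly from above. Matching the cell (0, 0) against the colorbar gives 10.

10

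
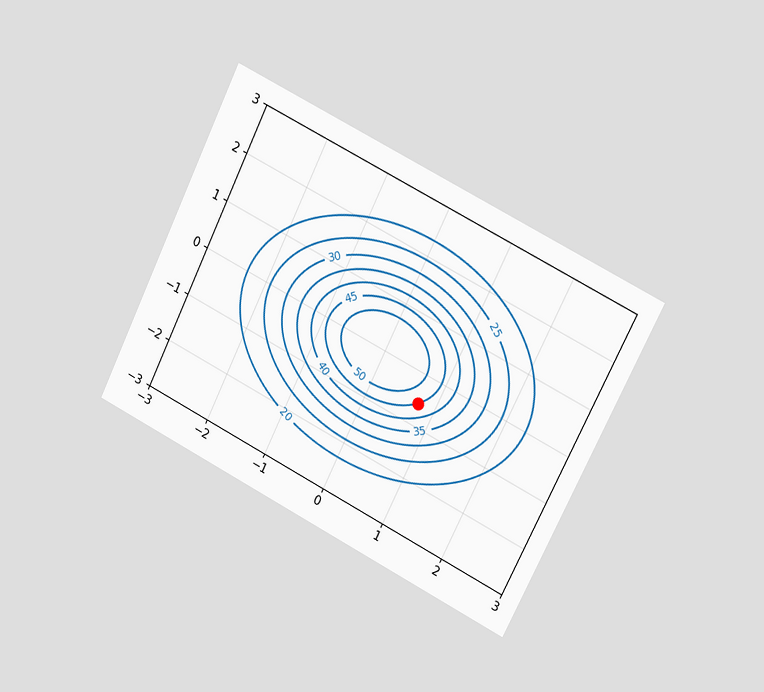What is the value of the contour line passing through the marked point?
45

The chart is tilted about 26° clockwise and viewed slightly from the right. The marked point sits on the contour labelled 45.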